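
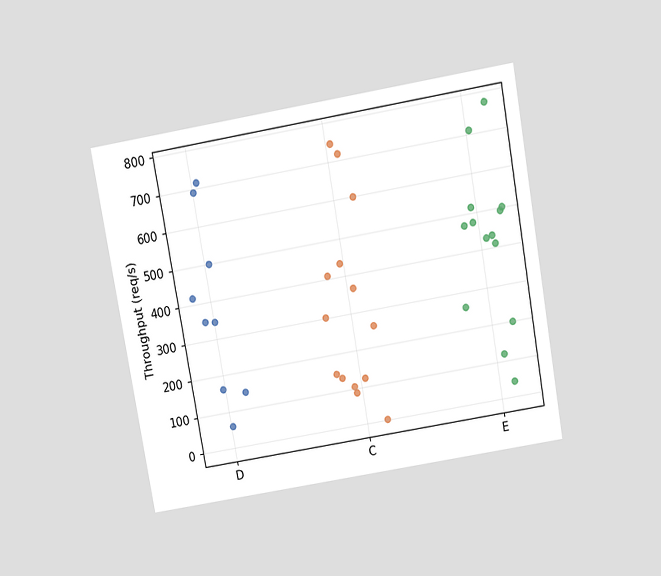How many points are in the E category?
14

The chart is tilted about 10° counter-clockwise and viewed slightly from above. Counting the markers in the E column gives 14.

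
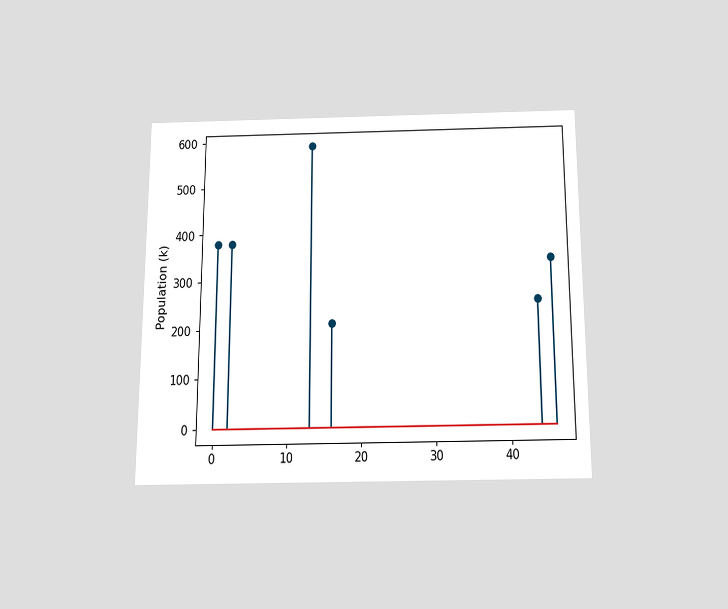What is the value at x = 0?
The chart is viewed slightly from below. The stem at x=0 reaches 378k.

378k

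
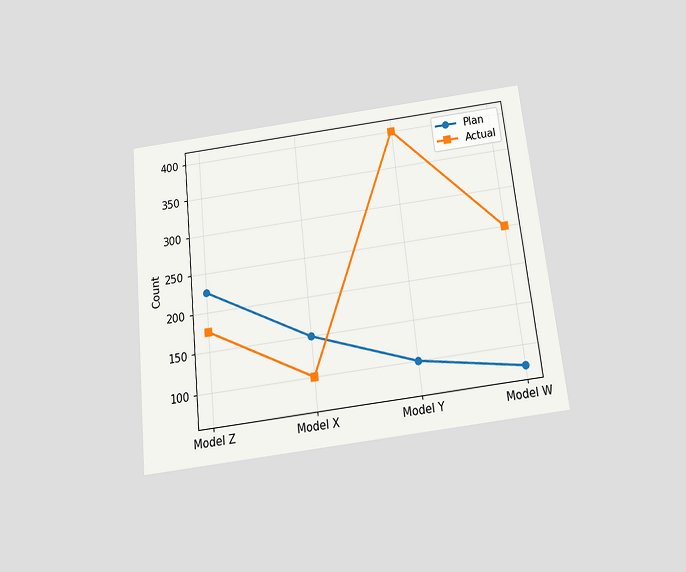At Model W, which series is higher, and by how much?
Actual, by 175

The chart is tilted about 6° counter-clockwise and viewed slightly from below. At Model W, Actual sits above the other line by 175.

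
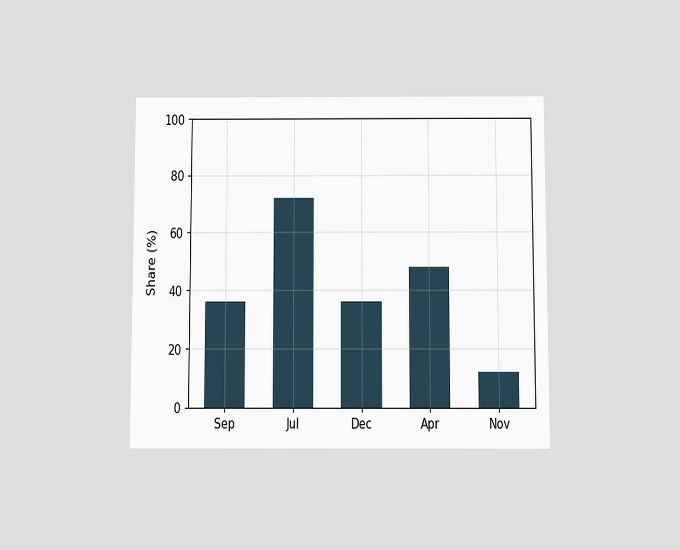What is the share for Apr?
48%

The chart is viewed slightly from below. Reading along the chart's y-axis, the Apr bar reaches 48%.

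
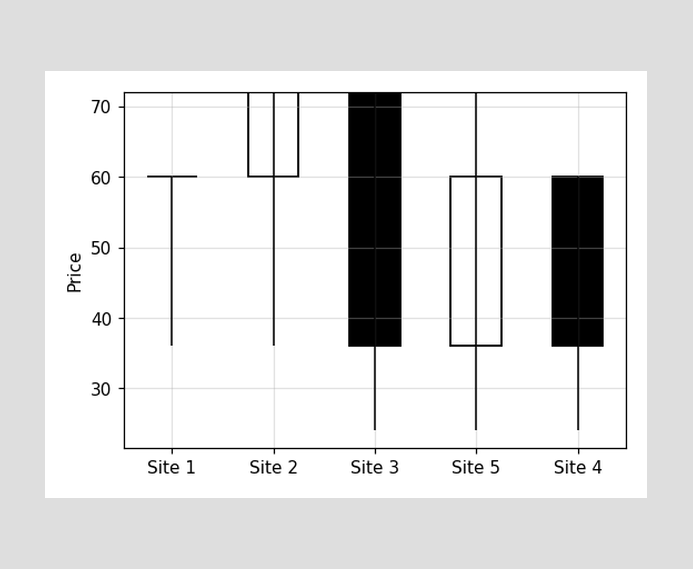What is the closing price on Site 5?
The Site 5 candle closes at 60.

60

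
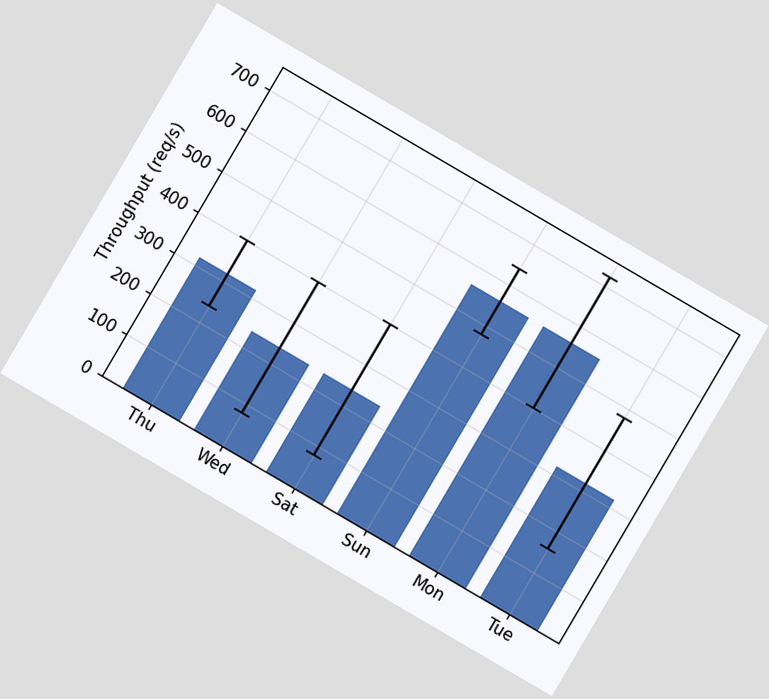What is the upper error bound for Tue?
480req/s

The chart is tilted about 30° clockwise. The Tue bar's upper whisker reaches 480req/s.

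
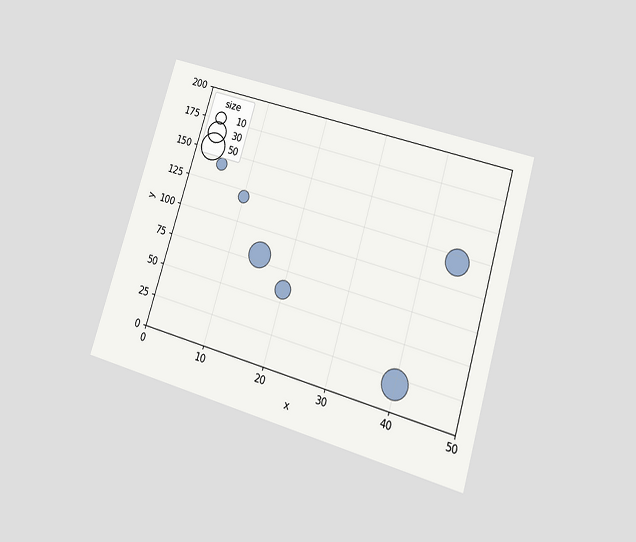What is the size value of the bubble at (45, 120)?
The chart is tilted about 17° clockwise and viewed at a slight angle. Matching the bubble at (45, 120) against the size legend gives 40.

40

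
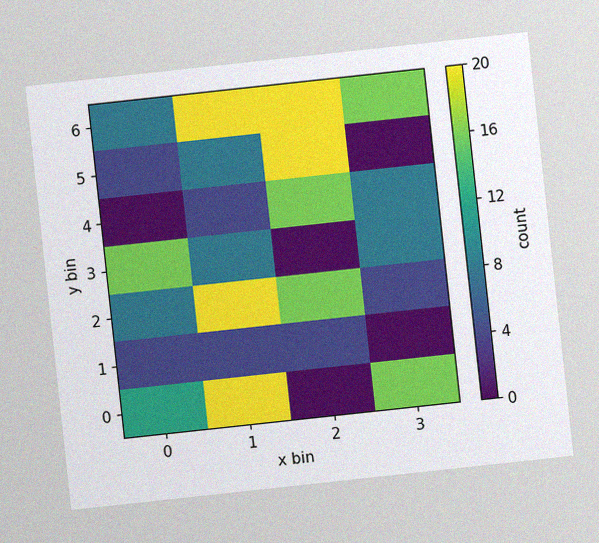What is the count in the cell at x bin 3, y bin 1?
The chart is tilted about 6° counter-clockwise, with some photo noise. Matching the cell (3, 1) against the colorbar gives 0.

0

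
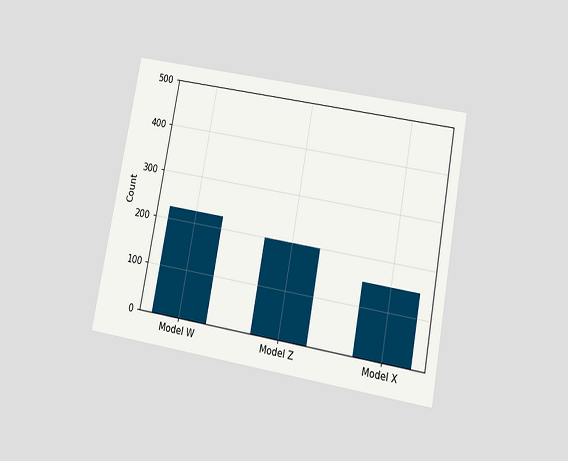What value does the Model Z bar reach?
200

The chart is tilted about 10° clockwise and viewed slightly from below. Reading along the chart's y-axis, the Model Z bar reaches 200.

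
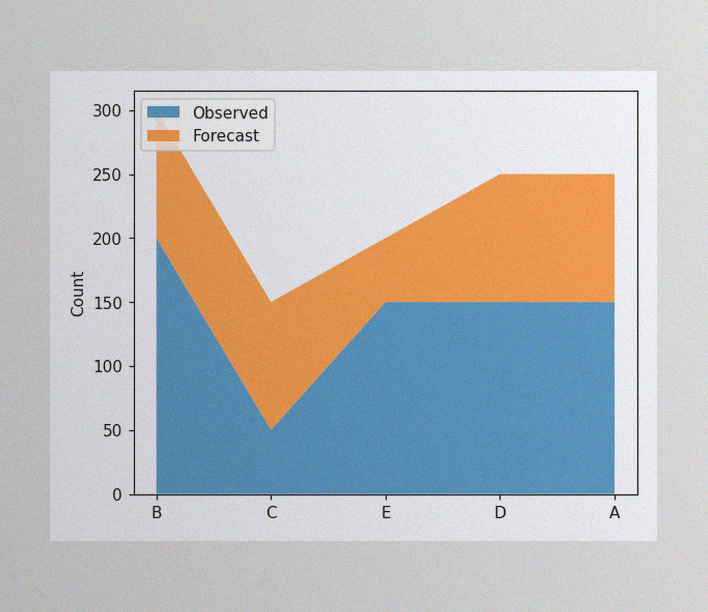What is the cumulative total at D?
The image has some photo noise and uneven lighting. The stacked total at D reaches 250.

250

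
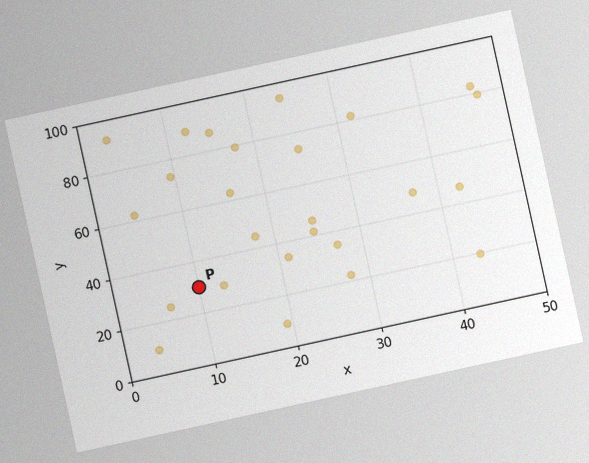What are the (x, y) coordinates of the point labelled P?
The chart is tilted about 12° counter-clockwise, with some photo noise. Following the gridlines from P to each axis, P sits at (10, 30).

(10, 30)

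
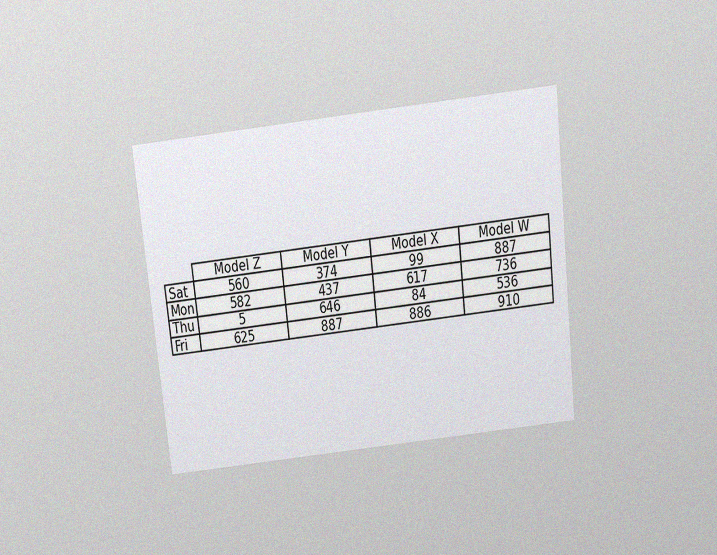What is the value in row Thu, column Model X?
84

The chart is tilted about 6° counter-clockwise and viewed slightly from above, with some photo noise. The (Thu, Model X) cell reads 84.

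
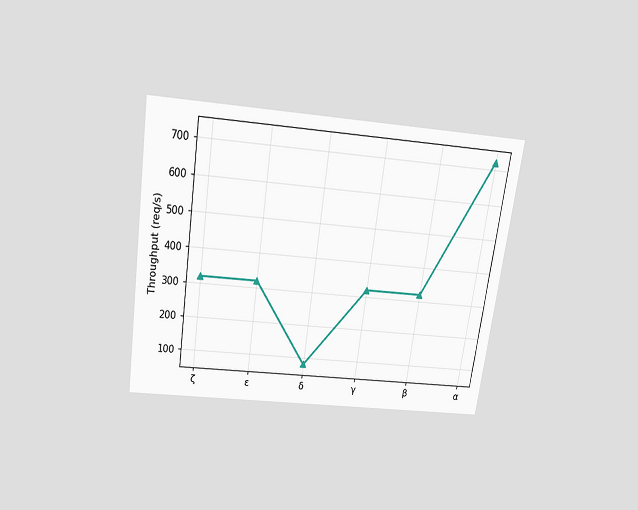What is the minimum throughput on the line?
80req/s

The chart is tilted about 8° clockwise and viewed slightly from above. The lowest point is at δ, and reading across to the y-axis gives 80req/s.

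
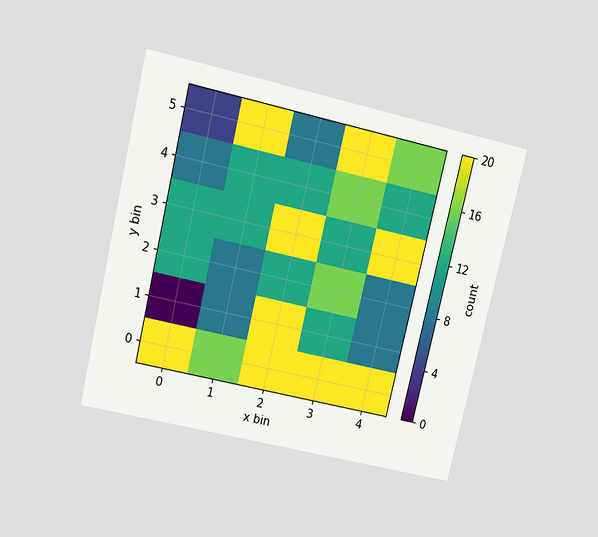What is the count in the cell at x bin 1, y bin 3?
The chart is tilted about 13° clockwise and viewed slightly from above. Matching the cell (1, 3) against the colorbar gives 12.

12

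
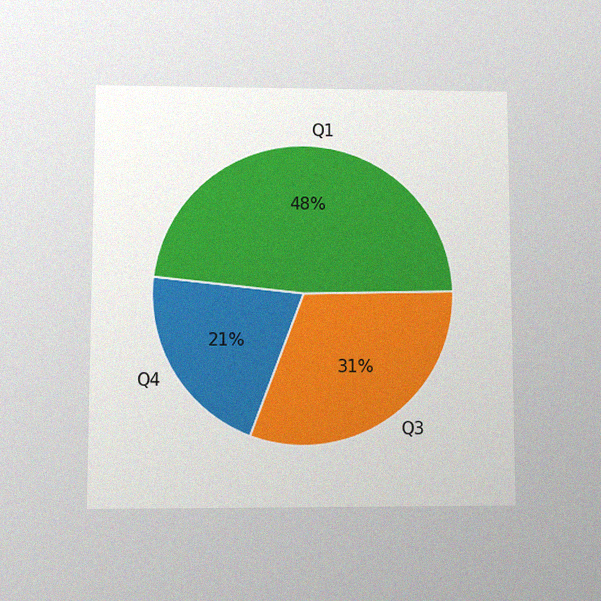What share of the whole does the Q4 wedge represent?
The chart is viewed at a slight angle, with some photo noise. The Q4 slice takes up 21% of the pie.

21%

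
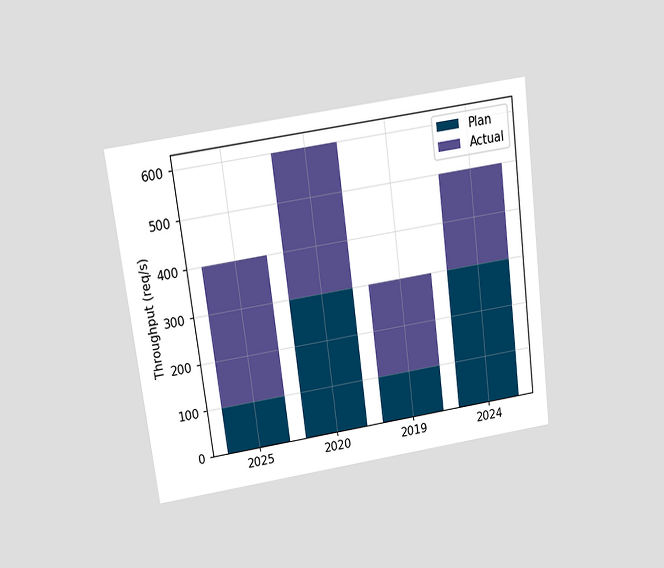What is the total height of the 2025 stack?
400req/s

The chart is tilted about 7° counter-clockwise and viewed slightly from above. The 2025 stack's top reaches 400req/s on the y-axis.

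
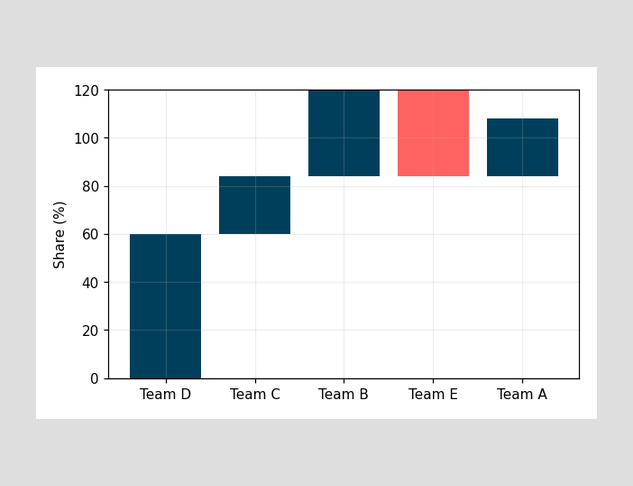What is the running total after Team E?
After Team E the running total reaches 84%.

84%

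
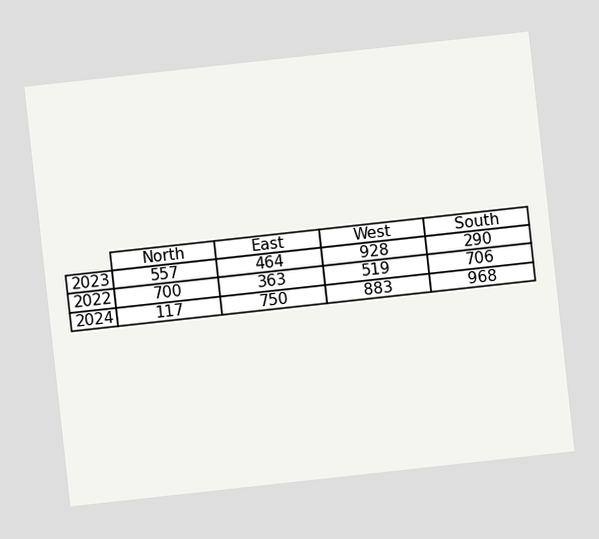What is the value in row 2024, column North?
The chart is tilted about 6° counter-clockwise. The (2024, North) cell reads 117.

117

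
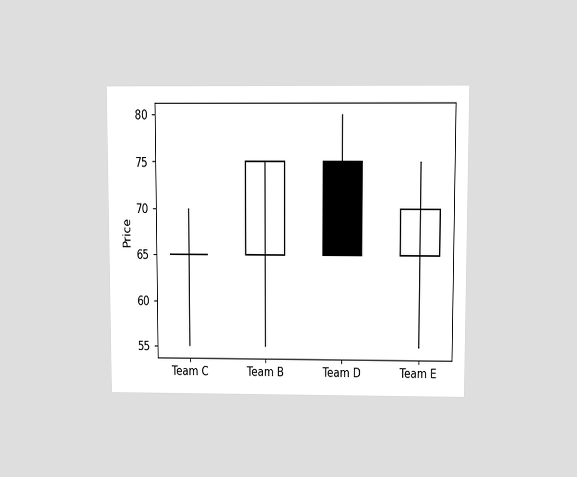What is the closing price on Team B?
The chart is viewed slightly from above. The Team B candle closes at 75.

75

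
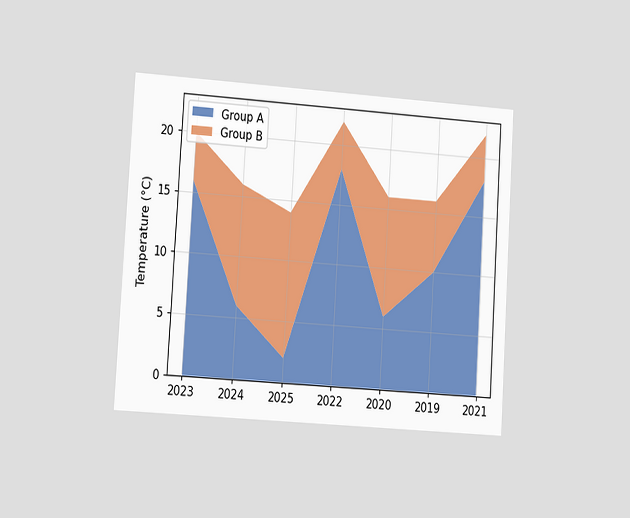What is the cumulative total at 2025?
14°C

The chart is tilted about 4° clockwise and viewed at a slight angle. The stacked total at 2025 reaches 14°C.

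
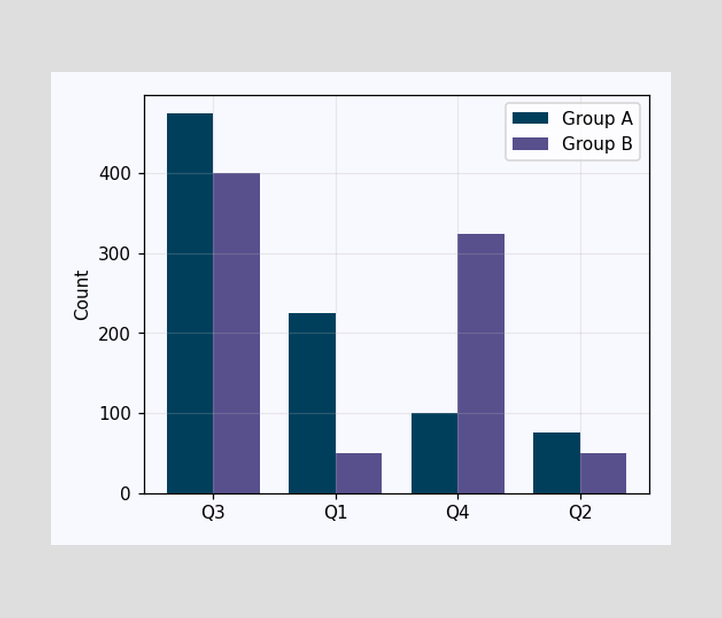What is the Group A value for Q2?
75

The Group A bar at Q2 reaches 75 on the y-axis.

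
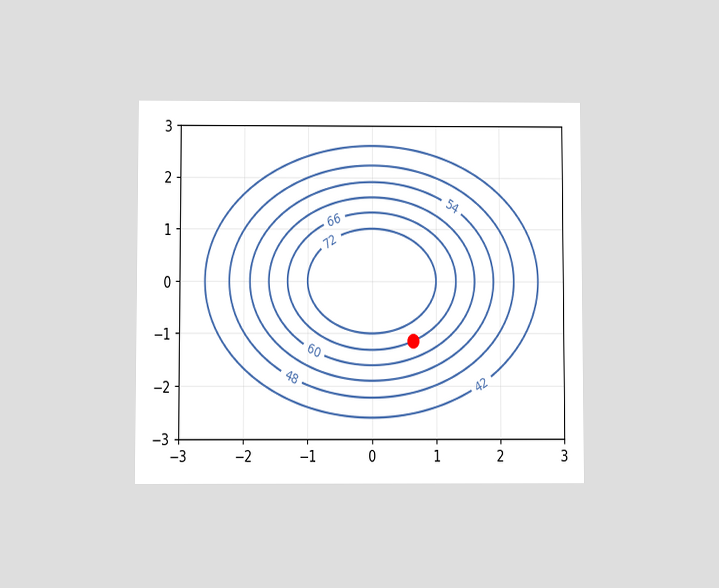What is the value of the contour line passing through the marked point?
The chart is viewed slightly from below. The marked point sits on the contour labelled 66.

66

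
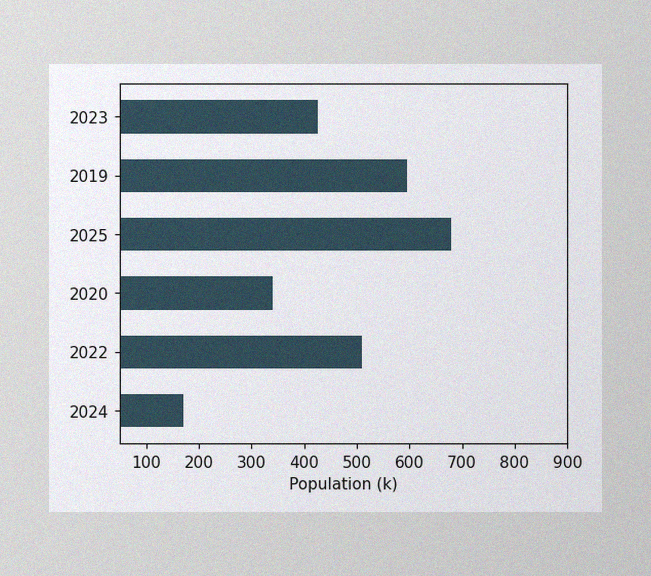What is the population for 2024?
170k

The image has some photo noise and uneven lighting. Reading along the chart's x-axis, the 2024 bar reaches 170k.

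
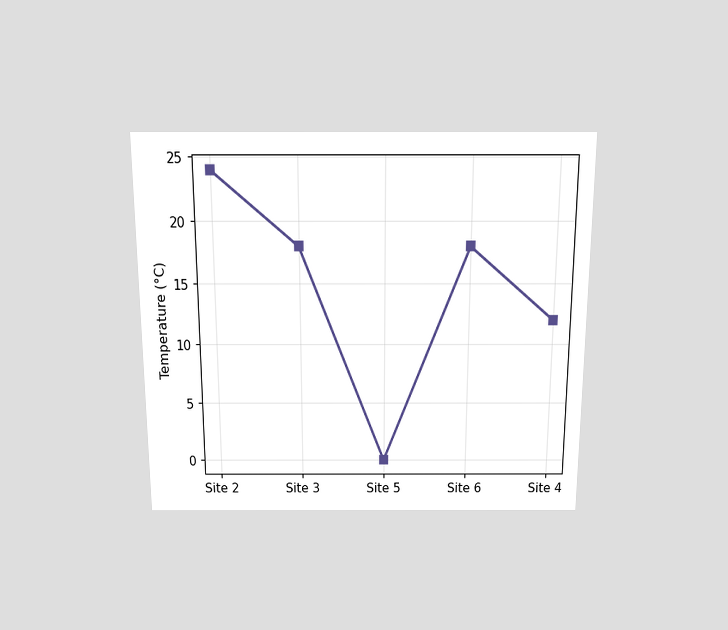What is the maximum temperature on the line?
24°C

The chart is viewed slightly from above. The highest point is at Site 2, and reading across to the y-axis gives 24°C.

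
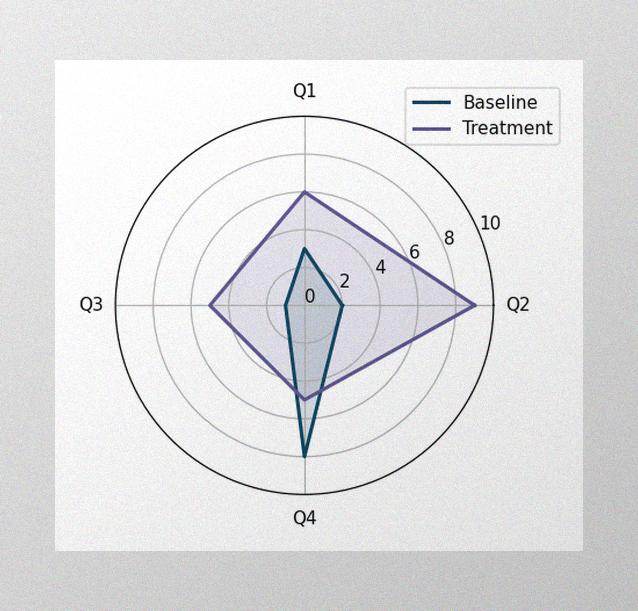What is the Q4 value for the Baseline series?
8

The image has some photo noise and uneven lighting. On the Q4 axis, Baseline reaches 8.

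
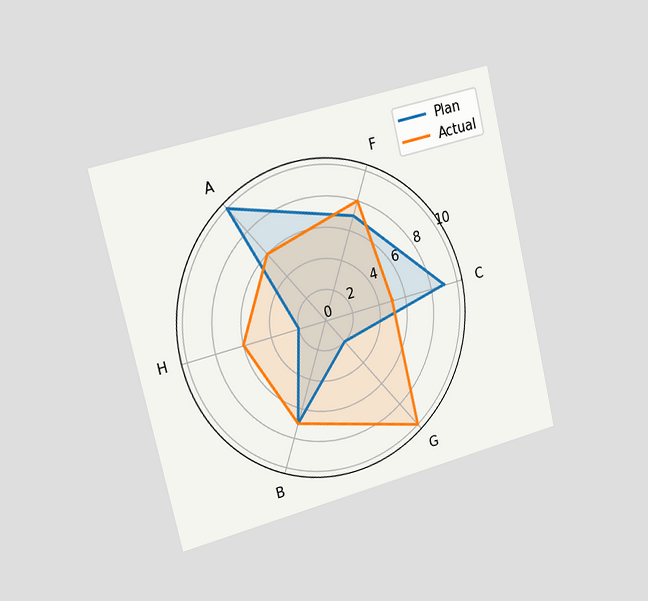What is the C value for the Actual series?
5

The chart is tilted about 13° counter-clockwise and viewed slightly from the left. On the C axis, Actual reaches 5.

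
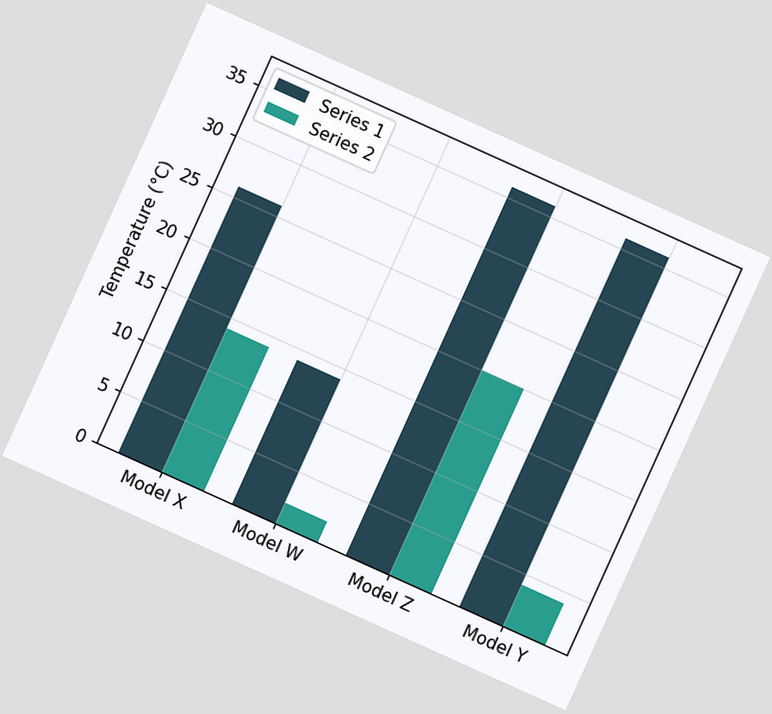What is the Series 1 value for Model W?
The chart is tilted about 24° clockwise. The Series 1 bar at Model W reaches 14°C on the y-axis.

14°C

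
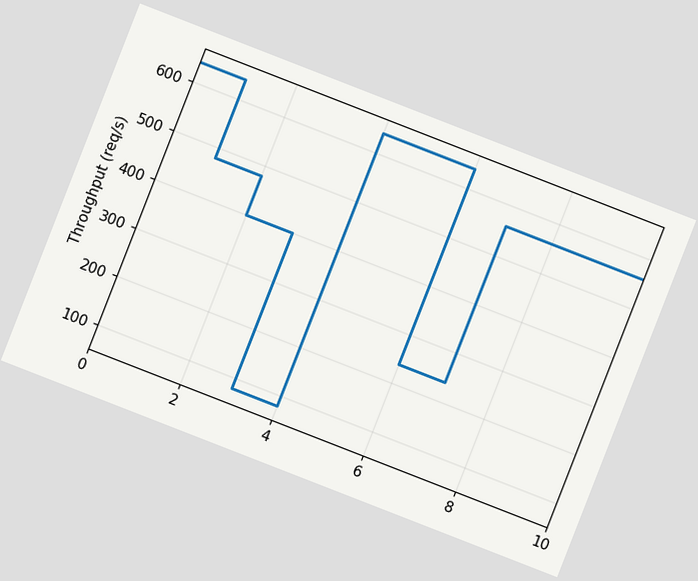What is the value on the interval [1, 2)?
The chart is tilted about 21° clockwise. On [1, 2) the step sits at 480req/s.

480req/s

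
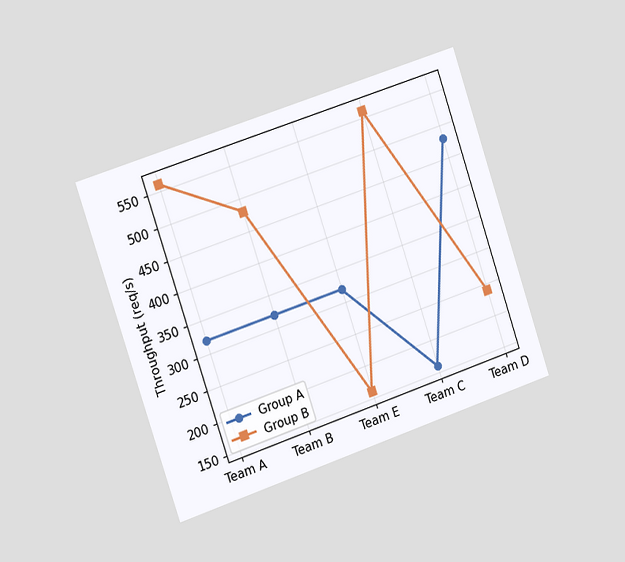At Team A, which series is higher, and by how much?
The chart is tilted about 19° counter-clockwise and viewed slightly from the left. At Team A, Group B sits above the other line by 240req/s.

Group B, by 240req/s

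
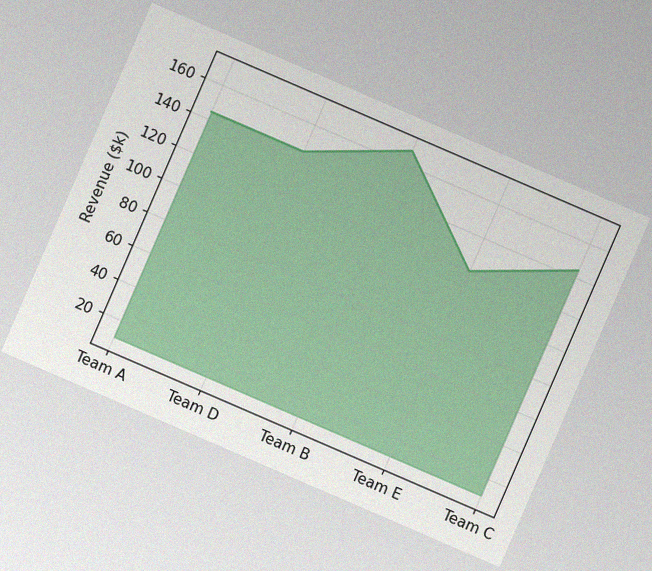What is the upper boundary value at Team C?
The chart is tilted about 23° clockwise, with some photo noise. At Team C the upper boundary is at $144k.

$144k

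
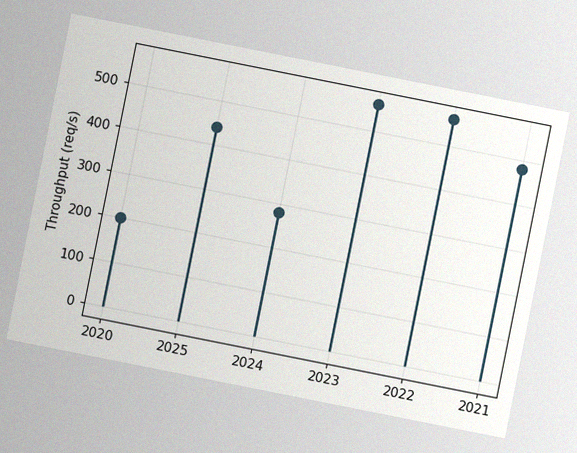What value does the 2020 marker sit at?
200req/s

The chart is tilted about 11° clockwise, with some photo noise. The 2020 marker sits at 200req/s.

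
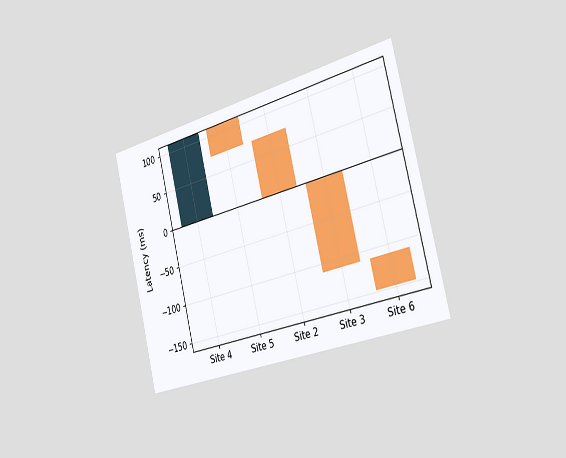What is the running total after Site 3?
The chart is tilted about 14° counter-clockwise and viewed slightly from the right. After Site 3 the running total reaches -111ms.

-111ms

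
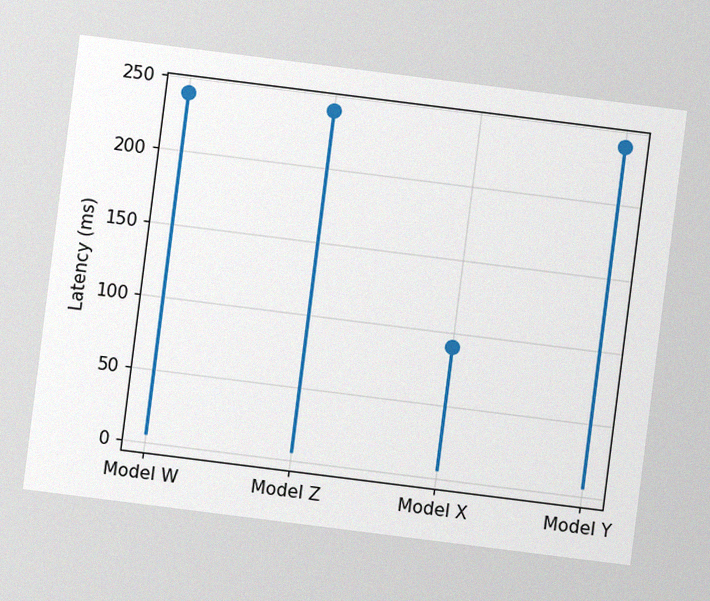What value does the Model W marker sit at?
The chart is tilted about 7° clockwise, with some photo noise. The Model W marker sits at 240ms.

240ms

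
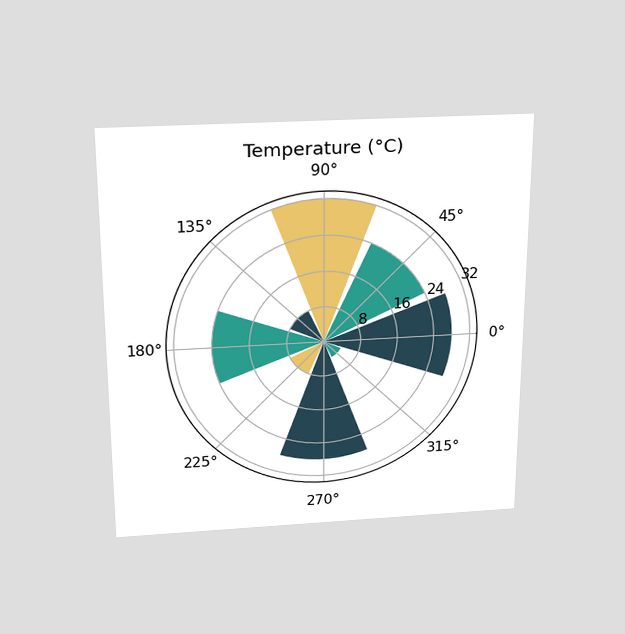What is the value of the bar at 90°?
32°C

The chart is viewed slightly from above. The bar at 90° reaches 32°C on the radial axis.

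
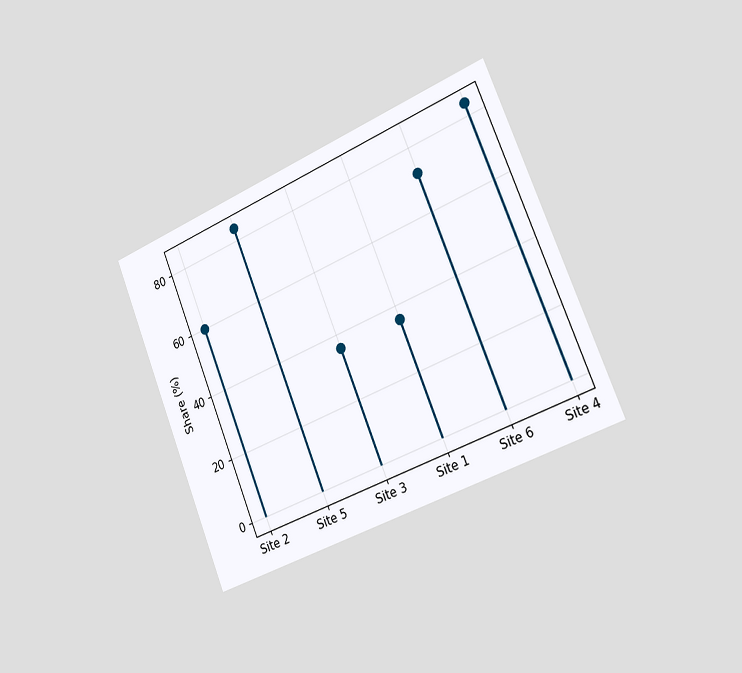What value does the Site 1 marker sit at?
The chart is tilted about 22° counter-clockwise and viewed slightly from the right. The Site 1 marker sits at 36%.

36%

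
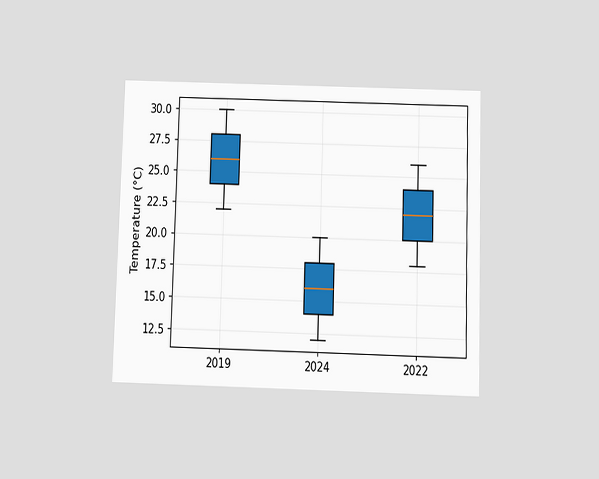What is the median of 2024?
The chart is viewed slightly from below. The median line in the 2024 box sits at 16°C.

16°C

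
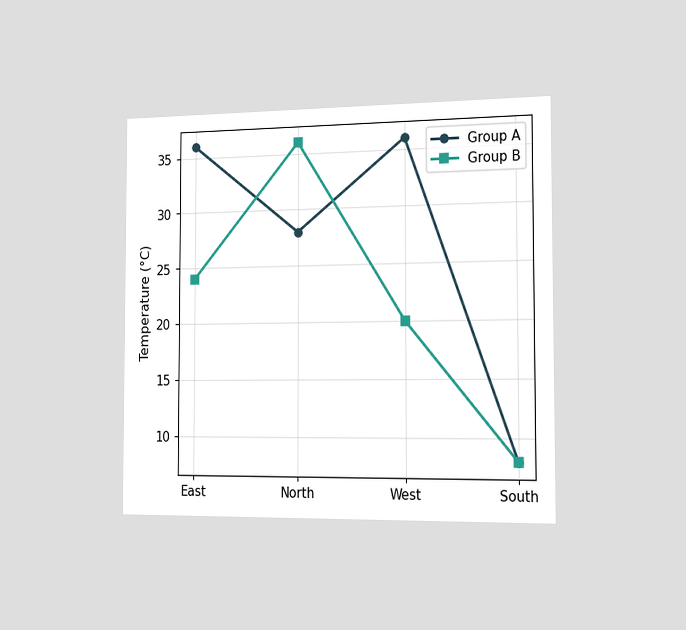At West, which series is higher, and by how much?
Group A, by 16°C

The chart is viewed slightly from the right. At West, Group A sits above the other line by 16°C.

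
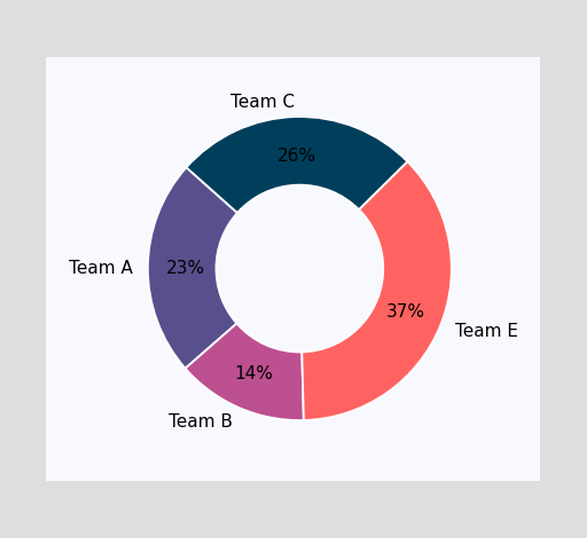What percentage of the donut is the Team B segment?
The Team B segment takes up 14% of the ring.

14%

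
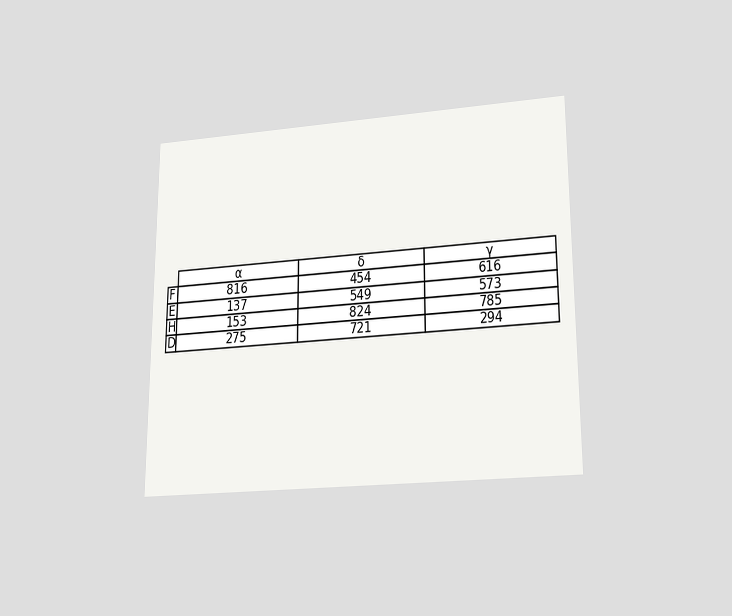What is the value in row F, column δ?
454

The chart is viewed slightly from below. The (F, δ) cell reads 454.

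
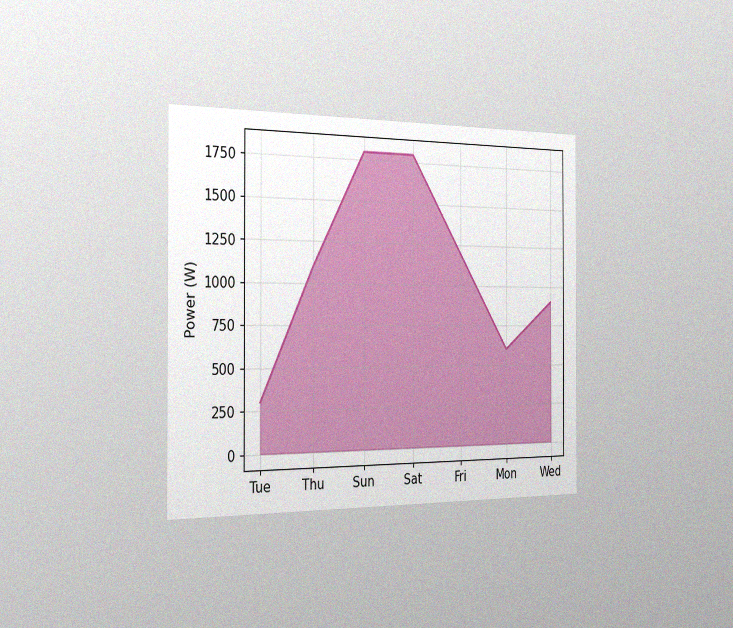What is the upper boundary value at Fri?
1200W

The chart is viewed slightly from the left, with some photo noise. At Fri the upper boundary is at 1200W.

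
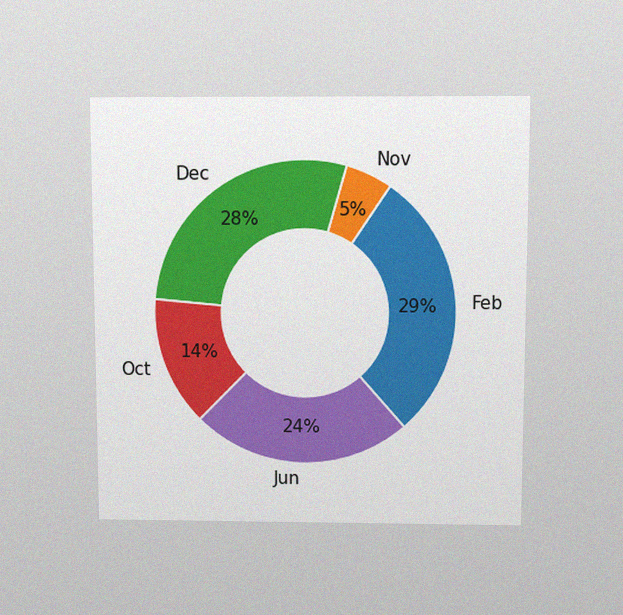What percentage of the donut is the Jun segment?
The chart is viewed slightly from above, with some photo noise. The Jun segment takes up 24% of the ring.

24%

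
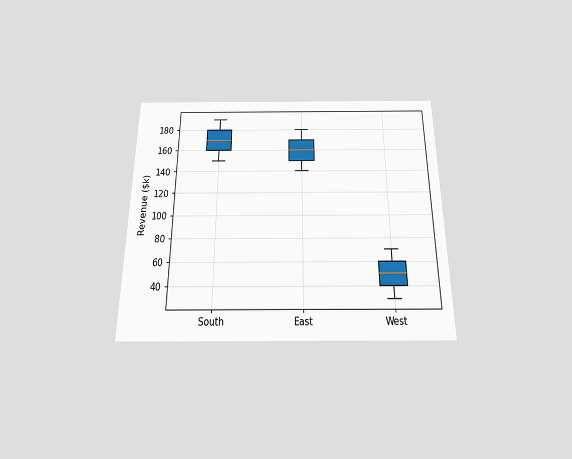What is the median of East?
$160k

The chart is viewed slightly from below. The median line in the East box sits at $160k.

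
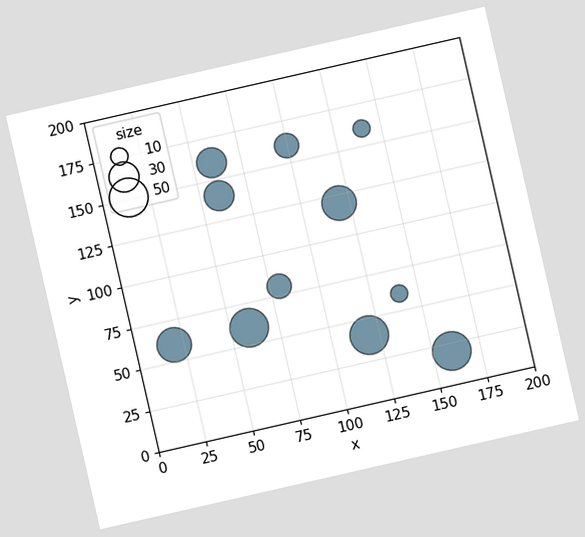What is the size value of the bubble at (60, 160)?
30

The chart is tilted about 13° counter-clockwise. Matching the bubble at (60, 160) against the size legend gives 30.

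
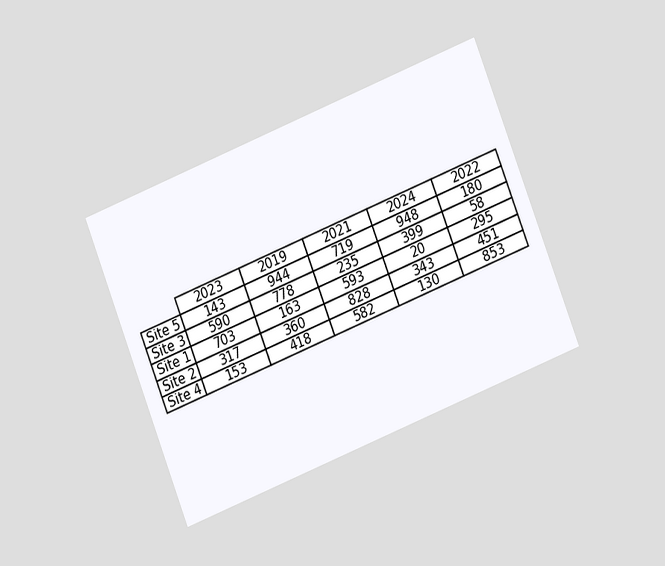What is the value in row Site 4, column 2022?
853

The chart is tilted about 22° counter-clockwise and viewed at a slight angle. The (Site 4, 2022) cell reads 853.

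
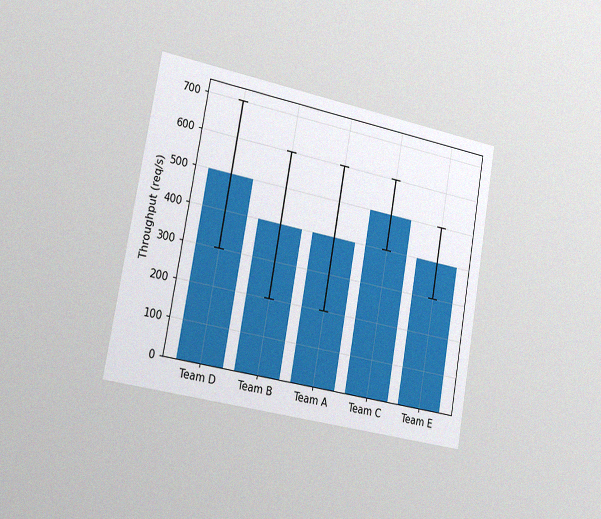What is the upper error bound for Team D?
700req/s

The chart is tilted about 10° clockwise and viewed slightly from the left, with some photo noise. The Team D bar's upper whisker reaches 700req/s.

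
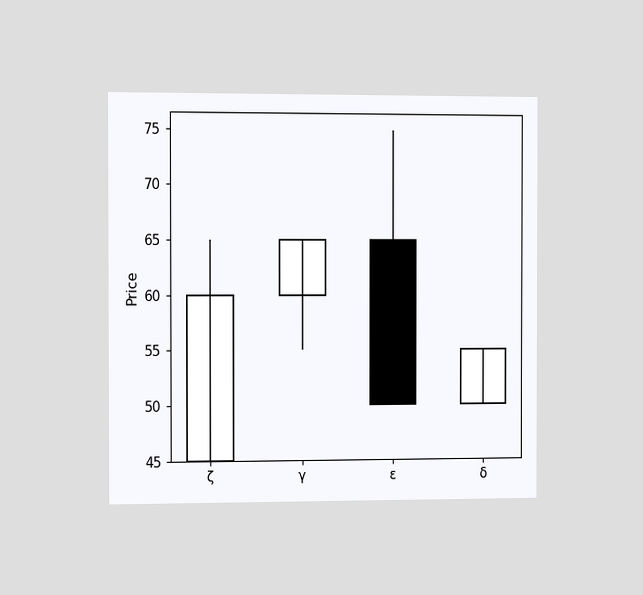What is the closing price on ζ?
The chart is viewed slightly from the left. The ζ candle closes at 60.

60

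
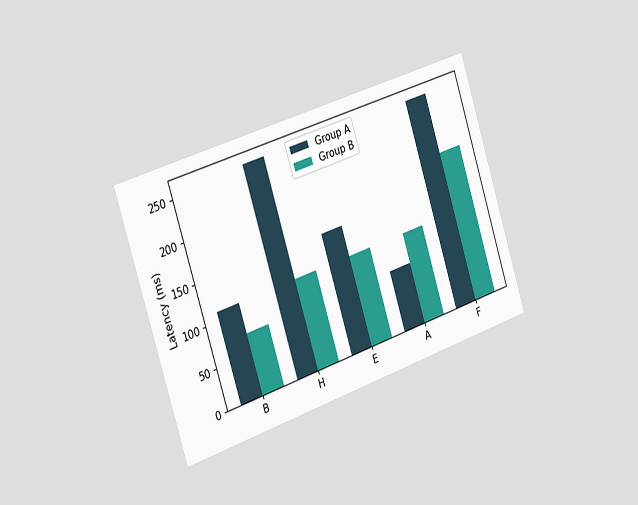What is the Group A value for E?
148ms

The chart is tilted about 18° counter-clockwise and viewed slightly from the left. The Group A bar at E reaches 148ms on the y-axis.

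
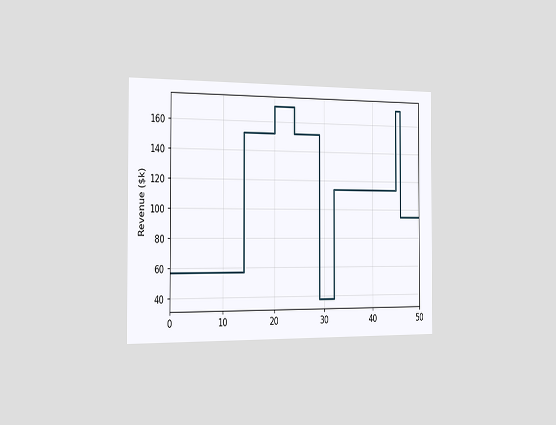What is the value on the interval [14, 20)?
$152k

The chart is viewed slightly from the left. On [14, 20) the step sits at $152k.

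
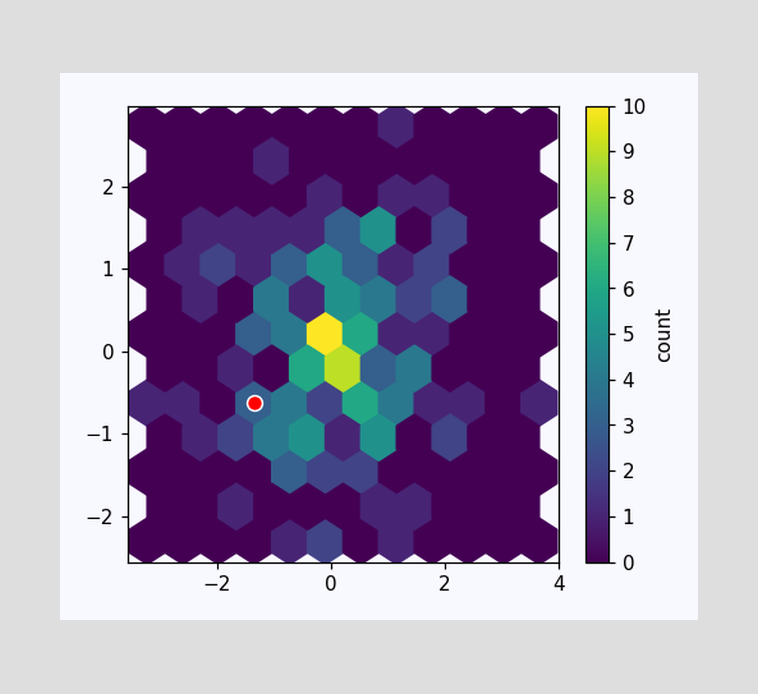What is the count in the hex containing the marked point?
The marked hex reads 3 on the colorbar.

3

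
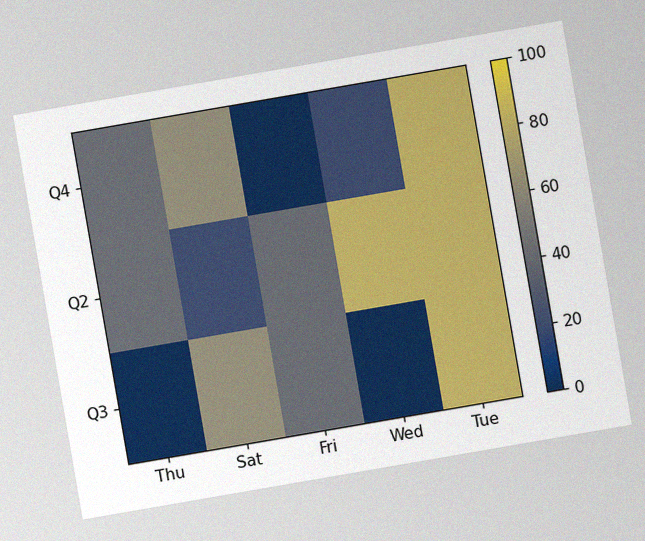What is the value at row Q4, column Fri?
The chart is tilted about 10° counter-clockwise, with some photo noise. Matching cell (Q4, Fri) against the colorbar gives 0.

0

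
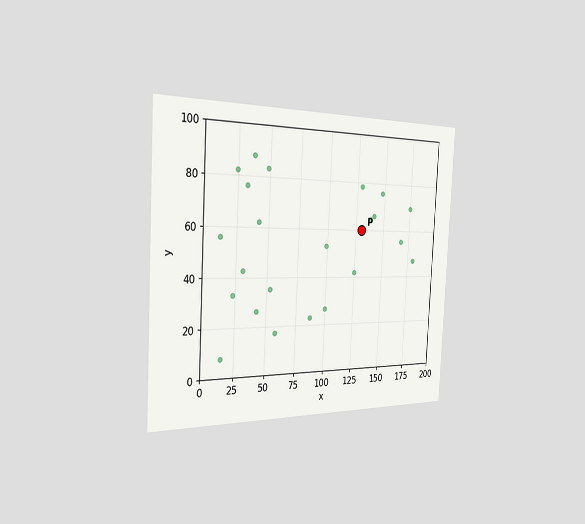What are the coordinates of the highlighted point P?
The chart is tilted about 3° clockwise and viewed slightly from the left. Following the gridlines from P to each axis, P sits at (130, 60).

(130, 60)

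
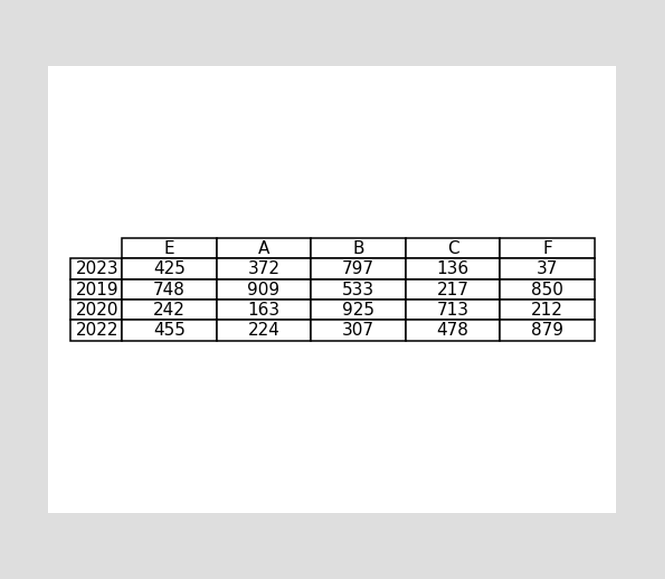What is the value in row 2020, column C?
713

The (2020, C) cell reads 713.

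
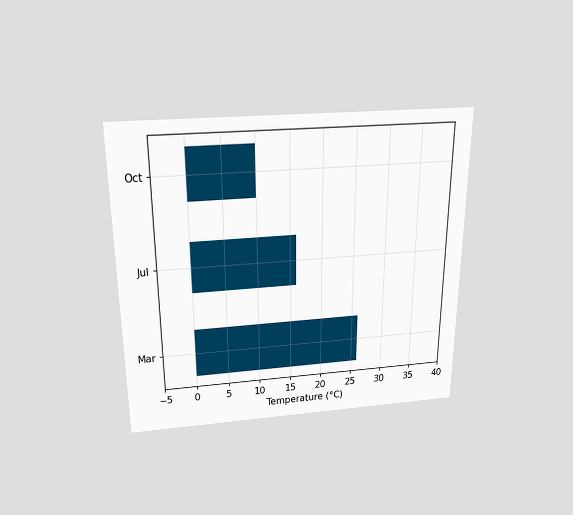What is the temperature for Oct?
The chart is viewed slightly from above. Reading along the chart's x-axis, the Oct bar reaches 10°C.

10°C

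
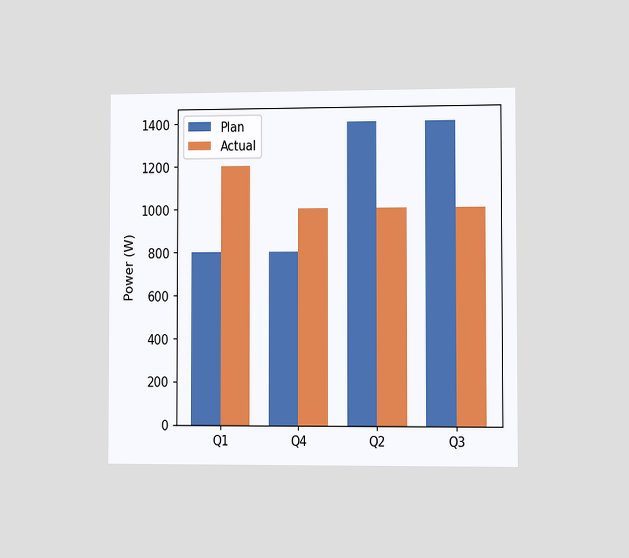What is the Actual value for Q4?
The chart is viewed slightly from the right. The Actual bar at Q4 reaches 1000W on the y-axis.

1000W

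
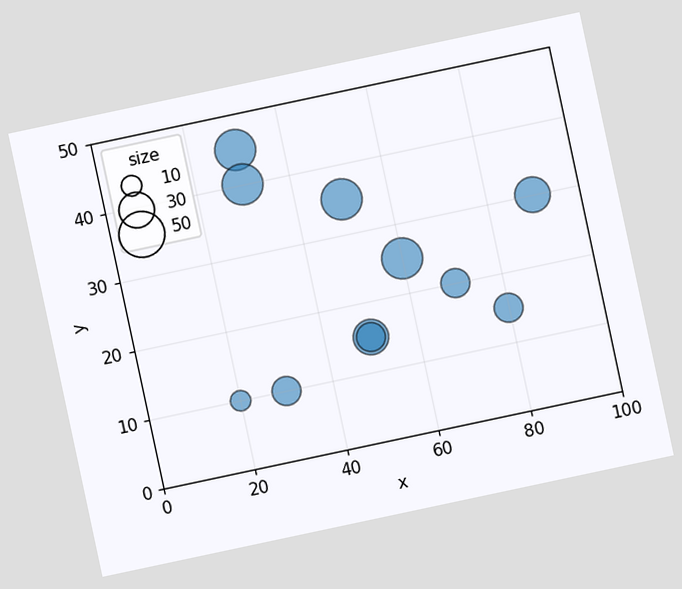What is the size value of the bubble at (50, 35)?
The chart is tilted about 12° counter-clockwise. Matching the bubble at (50, 35) against the size legend gives 40.

40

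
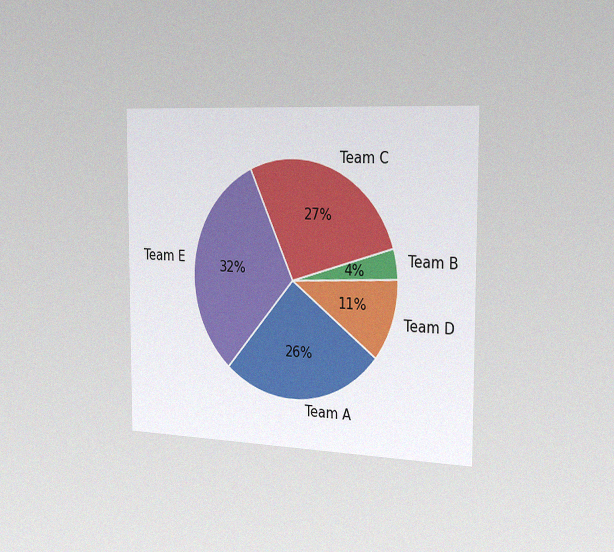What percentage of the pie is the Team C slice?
The chart is viewed slightly from the right, with some photo noise. The Team C slice takes up 27% of the pie.

27%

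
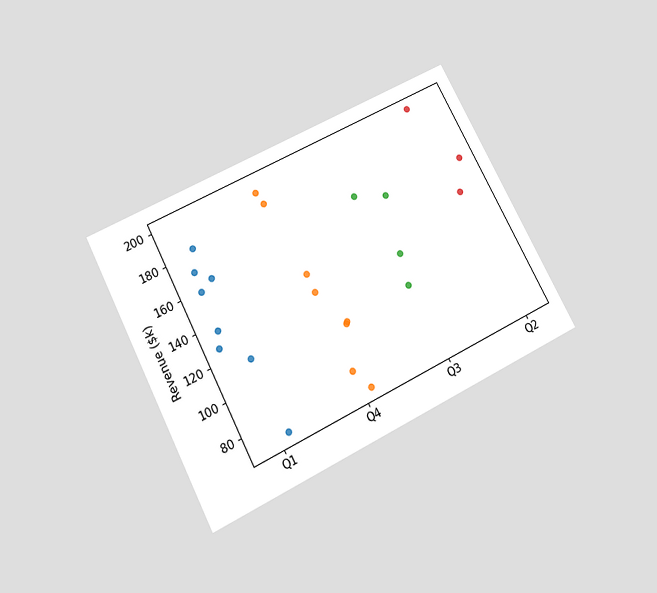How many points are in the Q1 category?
The chart is tilted about 27° counter-clockwise and viewed slightly from below. Counting the markers in the Q1 column gives 8.

8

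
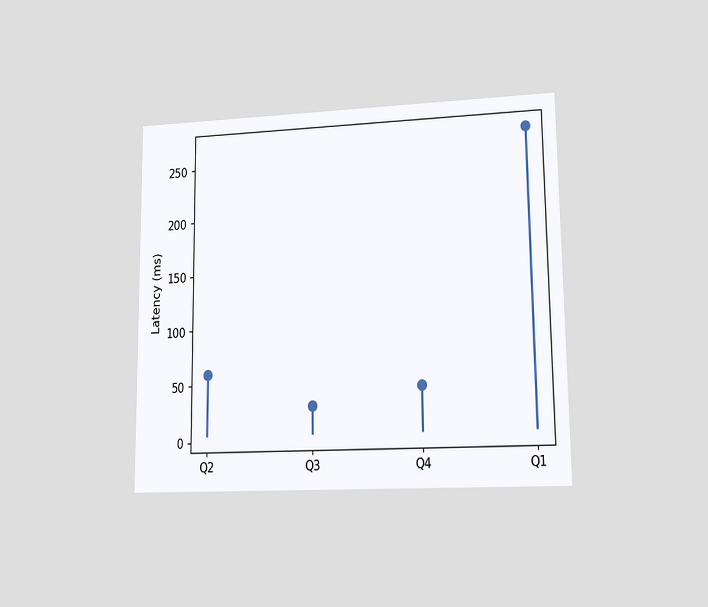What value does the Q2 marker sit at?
The chart is viewed at a slight angle. The Q2 marker sits at 60ms.

60ms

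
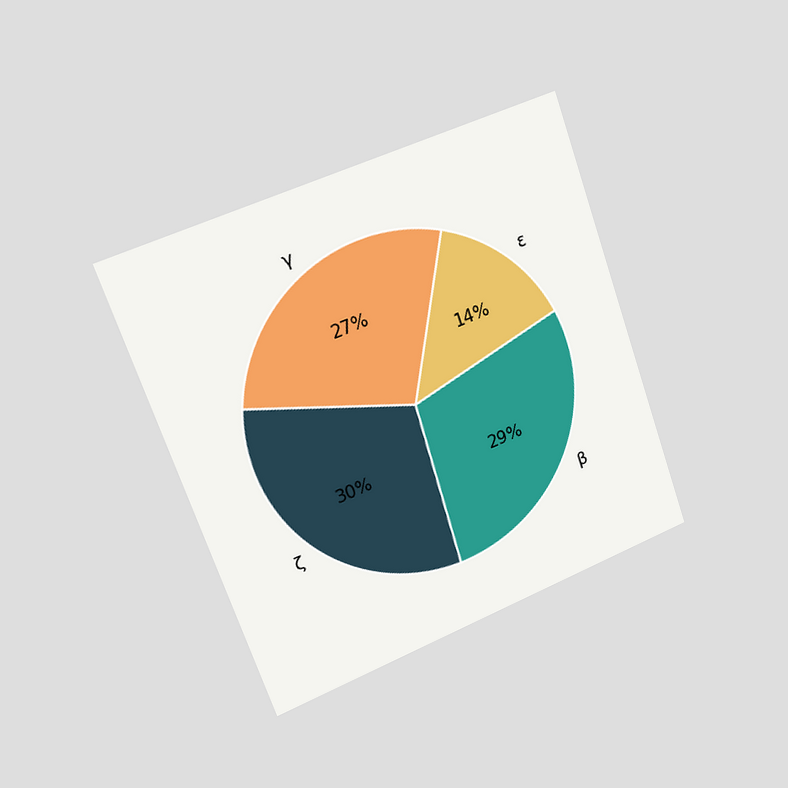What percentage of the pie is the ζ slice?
The chart is tilted about 20° counter-clockwise and viewed slightly from the left. The ζ slice takes up 30% of the pie.

30%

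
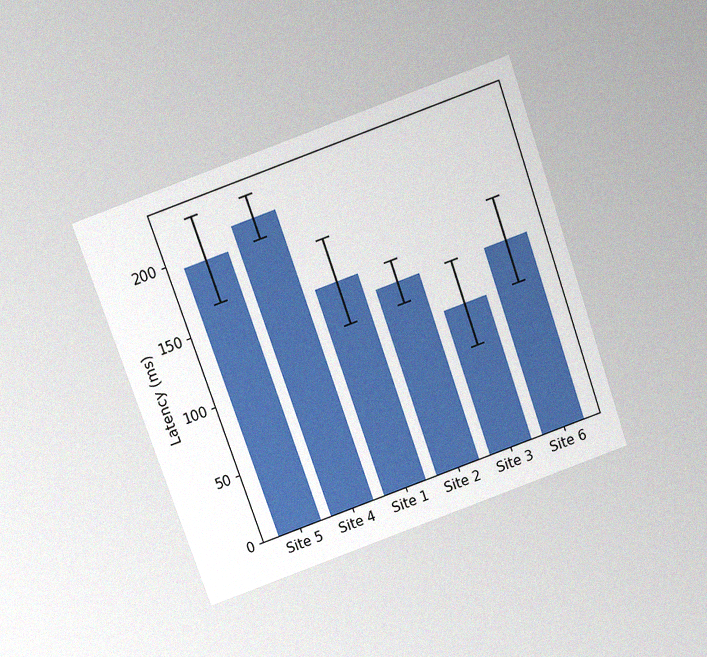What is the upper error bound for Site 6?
165ms

The chart is tilted about 20° counter-clockwise and viewed slightly from above, with some photo noise. The Site 6 bar's upper whisker reaches 165ms.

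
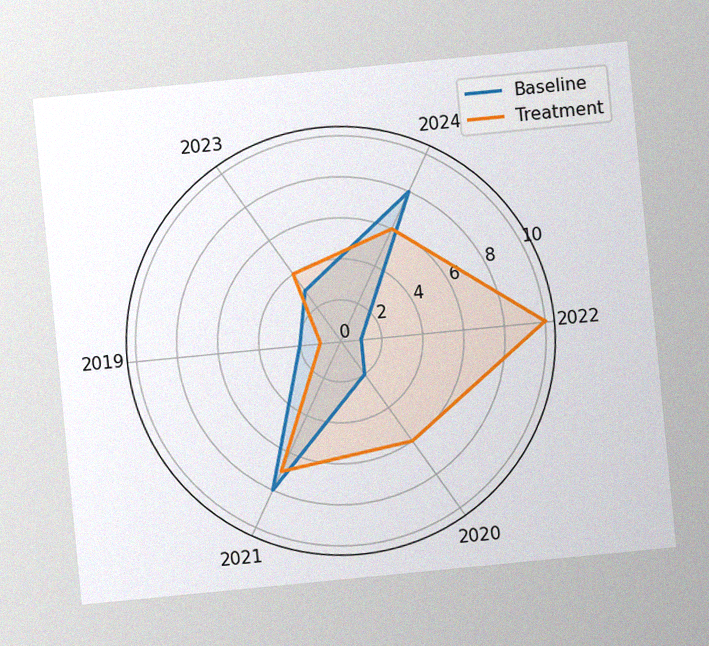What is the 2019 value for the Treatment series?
1

The chart is tilted about 6° counter-clockwise, with some photo noise. On the 2019 axis, Treatment reaches 1.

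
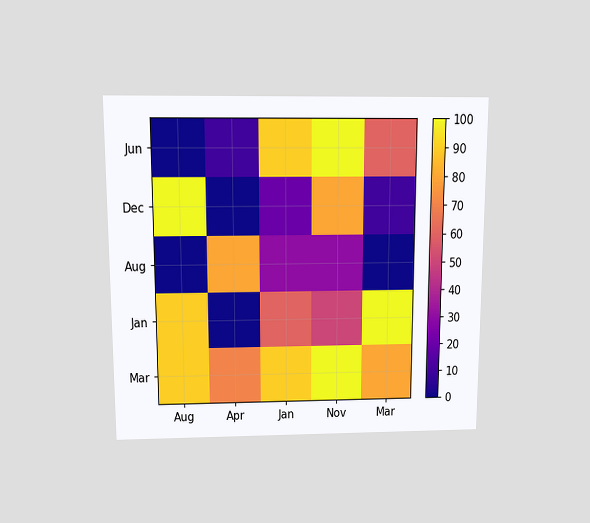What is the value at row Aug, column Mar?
The chart is viewed slightly from above. Matching cell (Aug, Mar) against the colorbar gives 0.

0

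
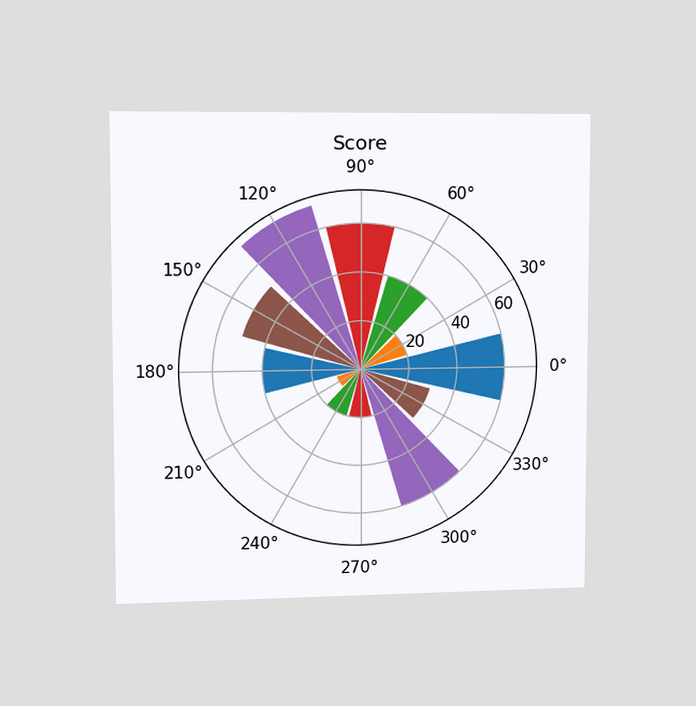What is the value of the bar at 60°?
The chart is viewed slightly from the left. The bar at 60° reaches 40 on the radial axis.

40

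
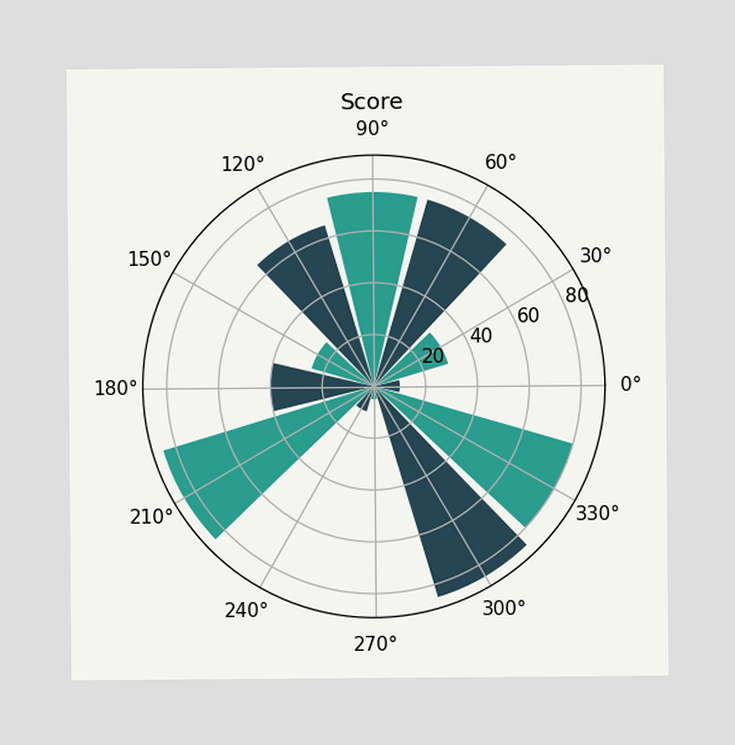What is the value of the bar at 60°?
The bar at 60° reaches 75 on the radial axis.

75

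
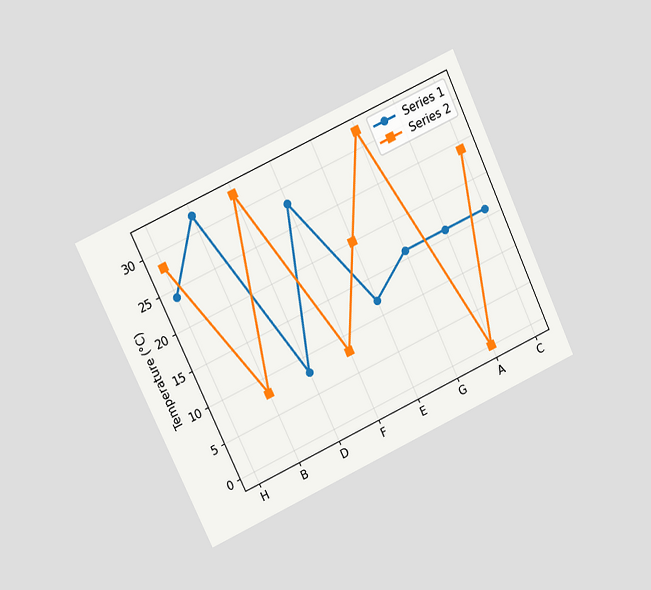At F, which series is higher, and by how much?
The chart is tilted about 25° counter-clockwise and viewed at a slight angle. At F, Series 1 sits above the other line by 20°C.

Series 1, by 20°C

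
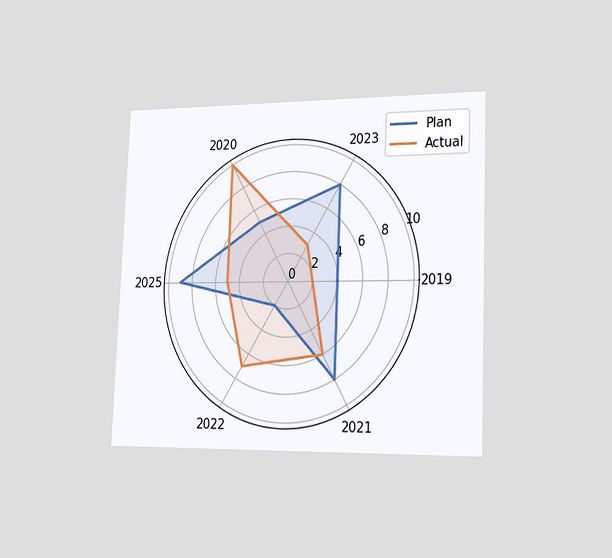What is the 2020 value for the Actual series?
The chart is tilted about 2° clockwise and viewed slightly from the right. On the 2020 axis, Actual reaches 10.

10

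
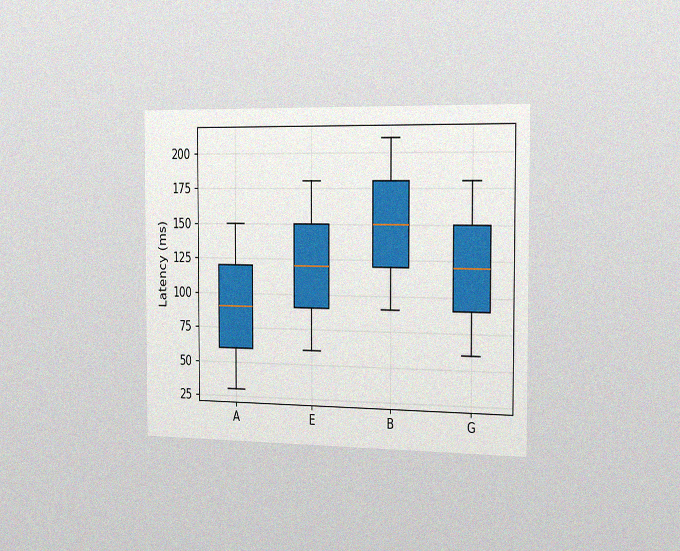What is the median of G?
The chart is viewed slightly from the right, with some photo noise. The median line in the G box sits at 120ms.

120ms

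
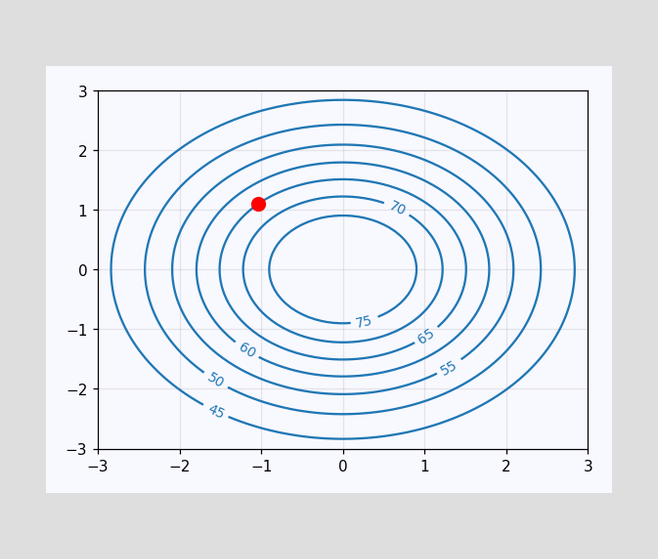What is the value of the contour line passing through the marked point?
65

The marked point sits on the contour labelled 65.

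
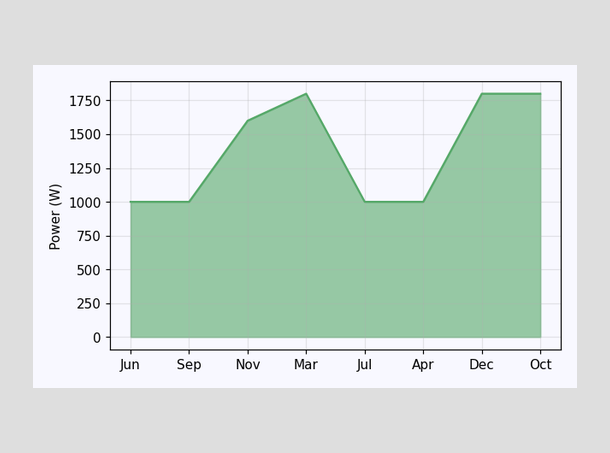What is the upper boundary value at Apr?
1000W

At Apr the upper boundary is at 1000W.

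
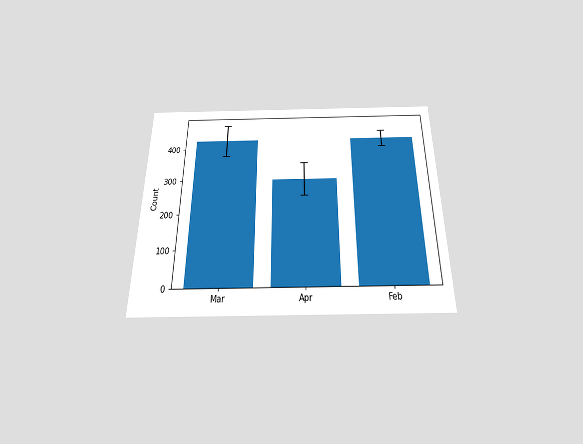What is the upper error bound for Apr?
The chart is viewed slightly from below. The Apr bar's upper whisker reaches 350.

350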